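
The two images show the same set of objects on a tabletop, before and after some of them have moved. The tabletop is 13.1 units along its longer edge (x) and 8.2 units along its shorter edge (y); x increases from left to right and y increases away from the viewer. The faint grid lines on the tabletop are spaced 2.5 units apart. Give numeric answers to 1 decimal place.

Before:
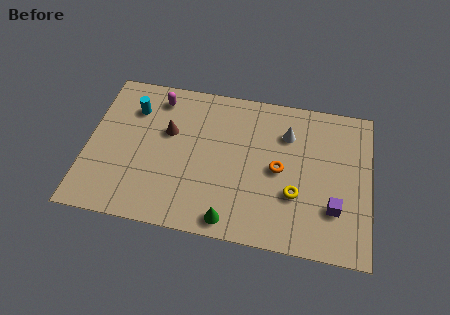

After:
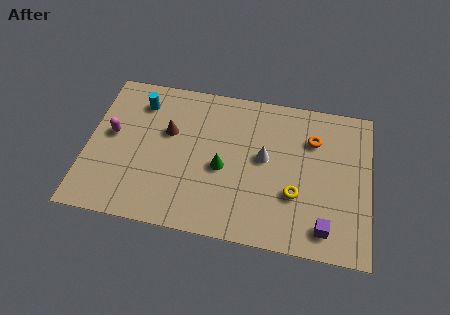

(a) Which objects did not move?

the yellow torus and the brown cone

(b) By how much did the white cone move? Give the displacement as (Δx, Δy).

(-1.0, -1.5)

The white cone started near (9.2, 6.0) and ended near (8.2, 4.5).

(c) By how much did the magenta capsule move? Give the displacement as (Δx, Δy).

(-2.0, -2.4)

From the two frames, the magenta capsule sits at roughly (3.1, 6.9) before and (1.1, 4.5) after.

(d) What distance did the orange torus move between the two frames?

2.4

From (8.9, 4.0) to (10.4, 5.9), the orange torus covered √(1.5² + 1.9²) ≈ 2.4 units.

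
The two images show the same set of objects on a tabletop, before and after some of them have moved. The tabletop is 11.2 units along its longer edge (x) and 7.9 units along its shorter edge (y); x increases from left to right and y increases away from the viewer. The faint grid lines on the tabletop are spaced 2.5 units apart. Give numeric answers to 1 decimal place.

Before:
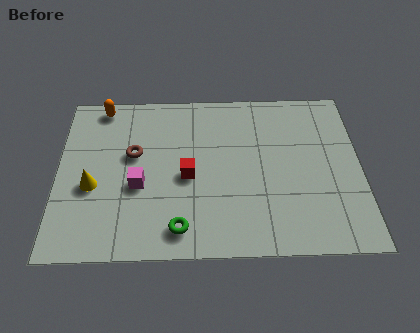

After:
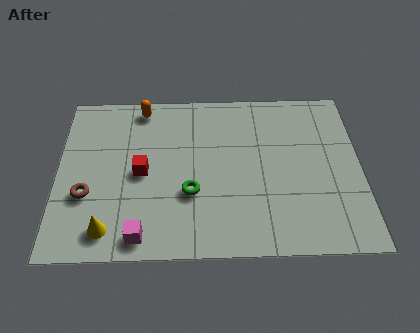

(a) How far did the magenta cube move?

2.3

The magenta cube moved from about (3.0, 3.2) to (3.1, 0.9), a distance of √(0.1² + 2.3²) ≈ 2.3.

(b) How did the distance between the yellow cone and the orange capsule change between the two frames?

+2.0

They were about 3.9 units apart before and 5.9 after — 2.0 units further apart.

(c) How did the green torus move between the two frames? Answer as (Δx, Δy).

(0.4, 1.6)

The green torus started near (4.5, 1.2) and ended near (4.9, 2.8).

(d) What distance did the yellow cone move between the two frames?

2.1

The yellow cone was near (1.3, 3.2) before and (1.9, 1.2) after, so it travelled √(0.6² + 2.0²) ≈ 2.1 units.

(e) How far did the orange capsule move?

1.5

The orange capsule moved from about (1.6, 7.1) to (3.1, 7.0), a distance of √(1.5² + 0.1²) ≈ 1.5.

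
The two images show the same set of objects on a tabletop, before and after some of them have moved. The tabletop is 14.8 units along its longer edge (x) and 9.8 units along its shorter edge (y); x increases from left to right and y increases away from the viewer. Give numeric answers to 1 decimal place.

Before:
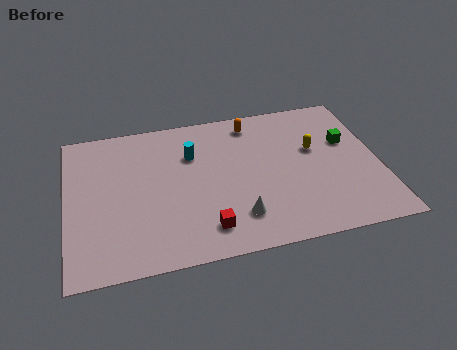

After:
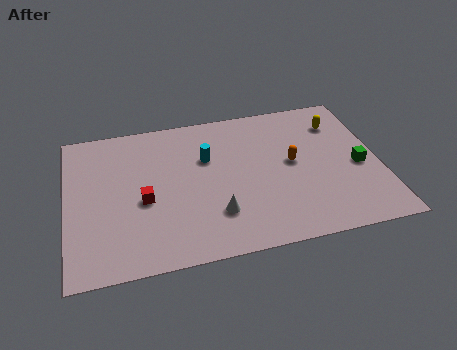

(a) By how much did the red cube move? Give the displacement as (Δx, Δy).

(-2.8, 2.4)

From the two frames, the red cube sits at roughly (6.4, 1.8) before and (3.6, 4.2) after.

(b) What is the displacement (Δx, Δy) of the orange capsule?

(1.7, -3.2)

The orange capsule started near (9.0, 8.4) and ended near (10.7, 5.2).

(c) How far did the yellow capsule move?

2.1

The yellow capsule was near (11.8, 5.9) before and (13.1, 7.5) after, so it travelled √(1.3² + 1.6²) ≈ 2.1 units.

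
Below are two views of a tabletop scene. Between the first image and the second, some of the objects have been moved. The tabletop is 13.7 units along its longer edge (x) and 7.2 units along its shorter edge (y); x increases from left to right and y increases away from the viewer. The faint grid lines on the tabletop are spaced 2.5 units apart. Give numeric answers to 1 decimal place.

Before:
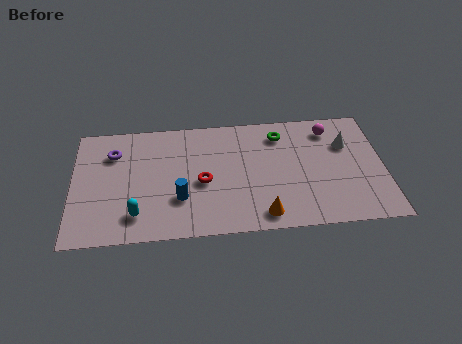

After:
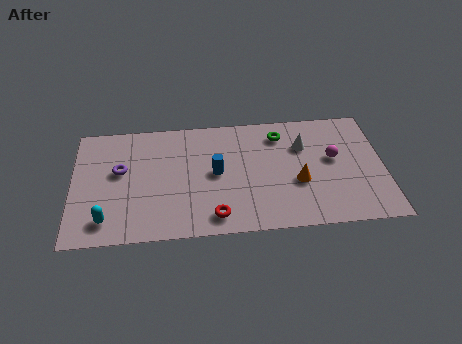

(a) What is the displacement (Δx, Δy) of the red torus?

(0.5, -2.1)

The red torus started near (5.7, 3.2) and ended near (6.2, 1.1).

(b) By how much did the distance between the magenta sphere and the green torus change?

+0.7

They were about 2.2 units apart before and 2.9 after — 0.7 units further apart.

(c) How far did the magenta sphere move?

1.8

The magenta sphere moved from about (11.4, 5.9) to (11.5, 4.1), a distance of √(0.1² + 1.8²) ≈ 1.8.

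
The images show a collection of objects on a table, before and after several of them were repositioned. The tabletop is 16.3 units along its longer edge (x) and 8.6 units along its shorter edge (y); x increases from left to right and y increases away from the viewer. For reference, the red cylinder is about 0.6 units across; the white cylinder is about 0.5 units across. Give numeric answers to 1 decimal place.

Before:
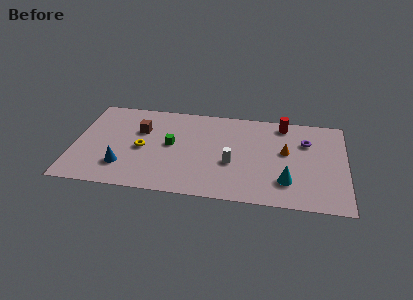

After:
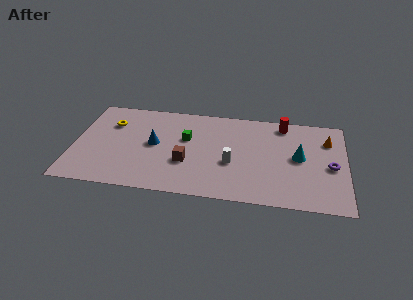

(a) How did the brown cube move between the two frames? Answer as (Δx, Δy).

(2.9, -2.6)

The brown cube started near (3.9, 5.7) and ended near (6.8, 3.1).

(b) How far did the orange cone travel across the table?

2.9

From (12.7, 4.9) to (15.2, 6.3), the orange cone covered √(2.5² + 1.4²) ≈ 2.9 units.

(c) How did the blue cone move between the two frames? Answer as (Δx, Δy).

(1.8, 2.3)

The blue cone started near (3.0, 2.2) and ended near (4.8, 4.5).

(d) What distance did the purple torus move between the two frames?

2.6

The purple torus moved from about (13.9, 6.0) to (15.4, 3.9), a distance of √(1.5² + 2.1²) ≈ 2.6.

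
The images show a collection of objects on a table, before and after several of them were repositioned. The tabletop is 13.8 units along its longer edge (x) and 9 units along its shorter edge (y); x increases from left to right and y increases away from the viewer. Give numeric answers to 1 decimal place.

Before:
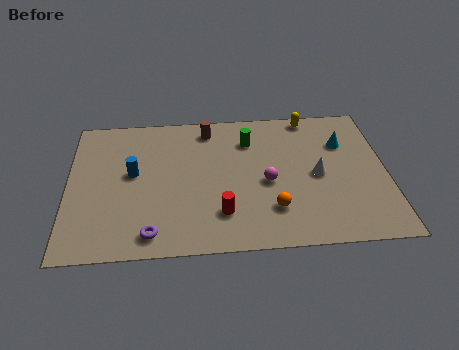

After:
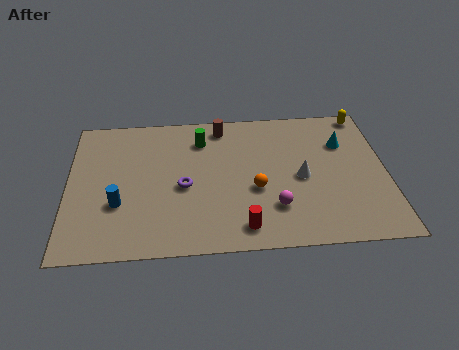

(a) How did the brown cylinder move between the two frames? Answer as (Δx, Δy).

(0.6, 0.1)

The brown cylinder was at about (6.1, 7.7) and moved to about (6.7, 7.8).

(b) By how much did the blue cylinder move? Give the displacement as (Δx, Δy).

(-0.6, -1.9)

The blue cylinder started near (2.8, 5.0) and ended near (2.2, 3.1).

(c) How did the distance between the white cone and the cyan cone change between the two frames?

+0.5

They were about 2.3 units apart before and 2.8 after — 0.5 units further apart.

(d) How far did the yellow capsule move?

2.4

The yellow capsule was near (10.6, 8.2) before and (13.0, 8.2) after, so it travelled √(2.4² + 0.0²) ≈ 2.4 units.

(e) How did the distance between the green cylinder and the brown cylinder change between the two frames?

-0.8

They were about 2.0 units apart before and 1.2 after — 0.8 units closer together.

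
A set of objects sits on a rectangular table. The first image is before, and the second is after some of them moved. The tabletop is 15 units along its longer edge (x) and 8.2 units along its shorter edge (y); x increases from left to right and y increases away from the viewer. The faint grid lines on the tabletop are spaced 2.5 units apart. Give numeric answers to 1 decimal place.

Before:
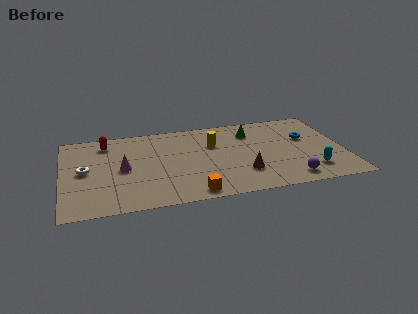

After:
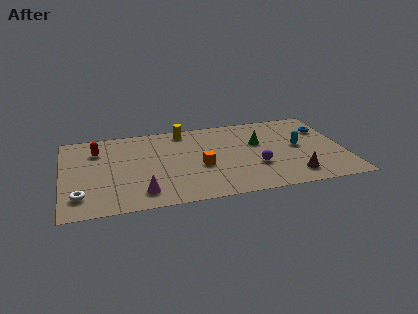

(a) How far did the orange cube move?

2.6

The orange cube moved from about (6.7, 0.9) to (7.3, 3.4), a distance of √(0.6² + 2.5²) ≈ 2.6.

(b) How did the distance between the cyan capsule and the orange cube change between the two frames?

-1.1

The distance was about 6.5 in the first image and 5.4 in the second, so they moved 1.1 units closer together.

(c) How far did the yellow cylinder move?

2.3

The yellow cylinder was near (8.1, 5.5) before and (6.6, 7.2) after, so it travelled √(1.5² + 1.7²) ≈ 2.3 units.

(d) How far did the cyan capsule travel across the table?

2.5

The cyan capsule was near (13.1, 1.8) before and (12.6, 4.3) after, so it travelled √(0.5² + 2.5²) ≈ 2.5 units.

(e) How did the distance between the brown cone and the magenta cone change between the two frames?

+1.5

Before: roughly 6.5 units apart; after: 8.0. That's 1.5 units further apart.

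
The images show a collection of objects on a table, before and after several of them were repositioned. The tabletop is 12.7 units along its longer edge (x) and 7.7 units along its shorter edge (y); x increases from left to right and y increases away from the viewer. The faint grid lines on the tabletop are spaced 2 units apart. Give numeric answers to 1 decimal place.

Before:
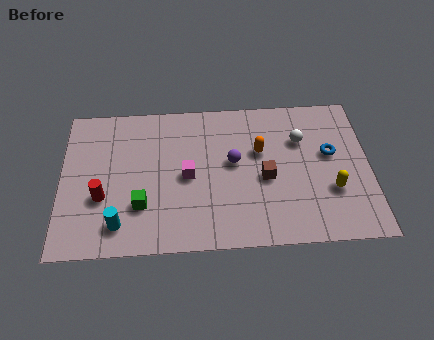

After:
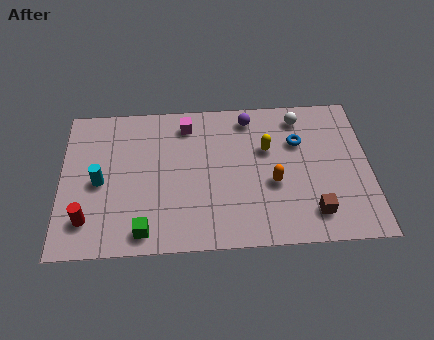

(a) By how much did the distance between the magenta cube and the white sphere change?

-0.3

The distance was about 5.0 in the first image and 4.7 in the second, so they moved 0.3 units closer together.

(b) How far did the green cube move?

1.3

The green cube moved from about (3.3, 2.3) to (3.4, 1.0), a distance of √(0.1² + 1.3²) ≈ 1.3.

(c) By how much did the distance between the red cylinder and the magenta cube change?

+2.6

Before: roughly 3.6 units apart; after: 6.2. That's 2.6 units further apart.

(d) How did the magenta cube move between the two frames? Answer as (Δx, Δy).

(0.0, 2.7)

From the two frames, the magenta cube sits at roughly (5.2, 3.7) before and (5.2, 6.4) after.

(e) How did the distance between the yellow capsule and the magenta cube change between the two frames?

-2.4

They were about 6.0 units apart before and 3.6 after — 2.4 units closer together.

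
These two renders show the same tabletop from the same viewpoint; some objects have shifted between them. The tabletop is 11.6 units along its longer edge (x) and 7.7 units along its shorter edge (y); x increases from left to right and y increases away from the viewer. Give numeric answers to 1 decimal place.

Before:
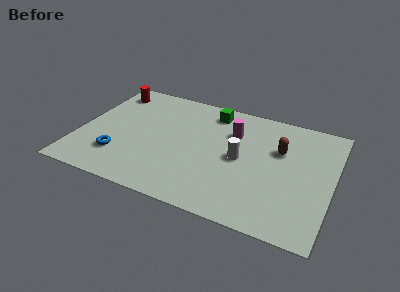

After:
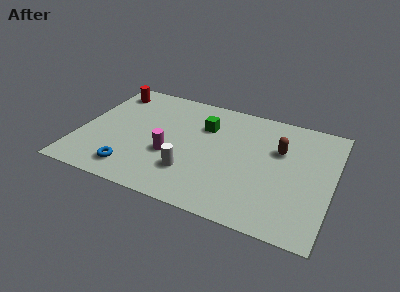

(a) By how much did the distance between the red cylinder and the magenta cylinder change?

-1.2

Before: roughly 6.0 units apart; after: 4.8. That's 1.2 units closer together.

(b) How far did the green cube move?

1.1

From (5.8, 6.5) to (5.6, 5.4), the green cube covered √(0.2² + 1.1²) ≈ 1.1 units.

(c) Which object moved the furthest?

the magenta cylinder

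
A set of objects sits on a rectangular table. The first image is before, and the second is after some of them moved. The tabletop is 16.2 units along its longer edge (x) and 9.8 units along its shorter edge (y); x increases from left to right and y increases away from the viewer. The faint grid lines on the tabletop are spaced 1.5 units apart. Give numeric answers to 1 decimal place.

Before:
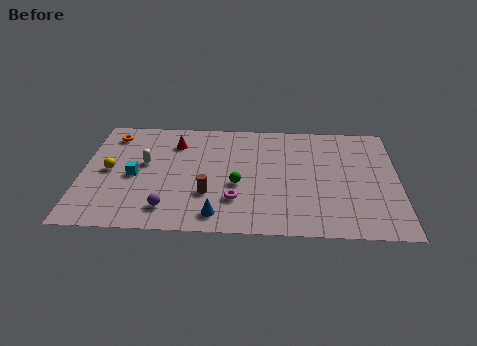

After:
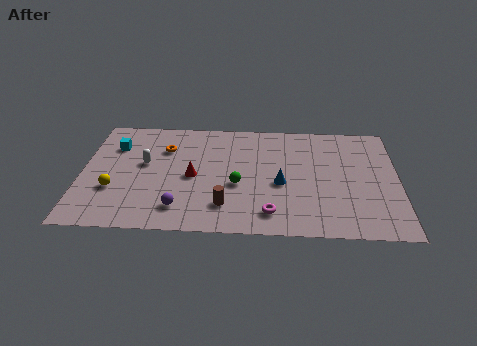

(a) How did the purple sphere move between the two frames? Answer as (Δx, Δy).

(0.6, 0.1)

The purple sphere was at about (4.5, 1.8) and moved to about (5.1, 1.9).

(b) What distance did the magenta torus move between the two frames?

2.1

The magenta torus was near (7.9, 2.7) before and (9.7, 1.7) after, so it travelled √(1.8² + 1.0²) ≈ 2.1 units.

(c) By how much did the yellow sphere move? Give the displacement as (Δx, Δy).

(0.3, -1.6)

From the two frames, the yellow sphere sits at roughly (1.4, 4.9) before and (1.7, 3.3) after.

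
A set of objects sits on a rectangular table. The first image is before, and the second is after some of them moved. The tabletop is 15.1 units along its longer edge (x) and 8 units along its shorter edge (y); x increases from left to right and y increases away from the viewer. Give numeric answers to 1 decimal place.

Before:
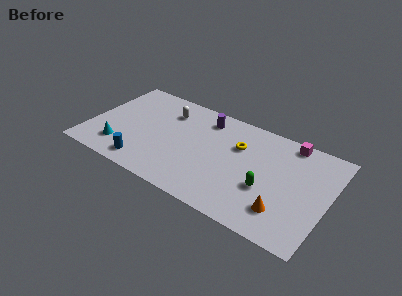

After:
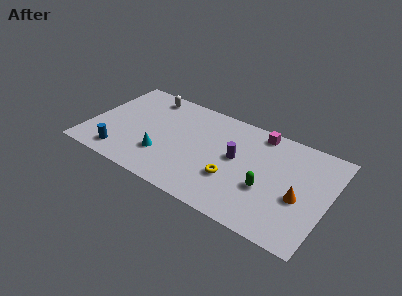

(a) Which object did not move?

the green capsule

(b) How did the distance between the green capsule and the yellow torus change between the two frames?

-1.1

Before: roughly 3.2 units apart; after: 2.1. That's 1.1 units closer together.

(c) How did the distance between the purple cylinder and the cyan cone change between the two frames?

-2.0

Before: roughly 6.8 units apart; after: 4.8. That's 2.0 units closer together.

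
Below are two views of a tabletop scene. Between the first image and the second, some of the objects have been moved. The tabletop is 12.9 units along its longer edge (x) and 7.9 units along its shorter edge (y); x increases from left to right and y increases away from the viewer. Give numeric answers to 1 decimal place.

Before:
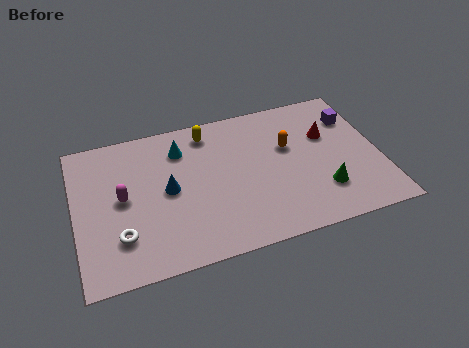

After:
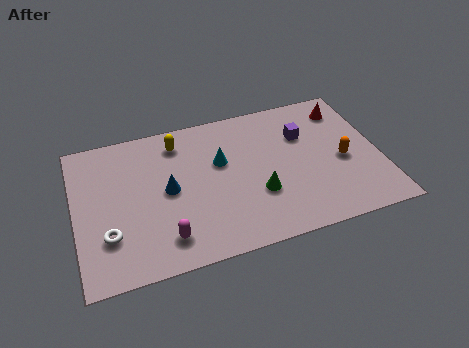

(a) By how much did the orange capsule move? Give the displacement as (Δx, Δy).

(2.2, -1.4)

From the two frames, the orange capsule sits at roughly (9.1, 4.9) before and (11.3, 3.5) after.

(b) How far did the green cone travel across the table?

2.8

From (10.3, 2.1) to (7.6, 2.7), the green cone covered √(2.7² + 0.6²) ≈ 2.8 units.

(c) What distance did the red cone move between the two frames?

1.6

The red cone moved from about (10.8, 5.1) to (11.7, 6.4), a distance of √(0.9² + 1.3²) ≈ 1.6.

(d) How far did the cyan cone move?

2.0

From (4.6, 6.1) to (6.2, 4.9), the cyan cone covered √(1.6² + 1.2²) ≈ 2.0 units.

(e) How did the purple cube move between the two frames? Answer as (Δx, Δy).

(-2.2, -0.4)

From the two frames, the purple cube sits at roughly (12.0, 5.8) before and (9.8, 5.4) after.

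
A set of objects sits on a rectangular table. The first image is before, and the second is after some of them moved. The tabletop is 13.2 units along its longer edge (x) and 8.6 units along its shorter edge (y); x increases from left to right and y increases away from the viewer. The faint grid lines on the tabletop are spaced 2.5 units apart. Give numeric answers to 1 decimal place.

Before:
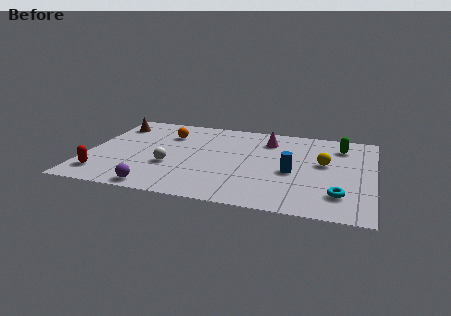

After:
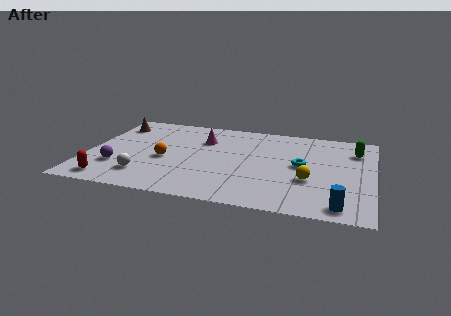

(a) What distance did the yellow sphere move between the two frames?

1.9

From (10.9, 4.9) to (10.3, 3.1), the yellow sphere covered √(0.6² + 1.8²) ≈ 1.9 units.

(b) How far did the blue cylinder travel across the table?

3.5

The blue cylinder moved from about (9.5, 3.7) to (11.8, 1.0), a distance of √(2.3² + 2.7²) ≈ 3.5.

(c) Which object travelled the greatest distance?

the blue cylinder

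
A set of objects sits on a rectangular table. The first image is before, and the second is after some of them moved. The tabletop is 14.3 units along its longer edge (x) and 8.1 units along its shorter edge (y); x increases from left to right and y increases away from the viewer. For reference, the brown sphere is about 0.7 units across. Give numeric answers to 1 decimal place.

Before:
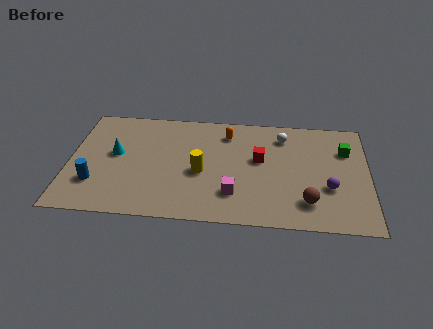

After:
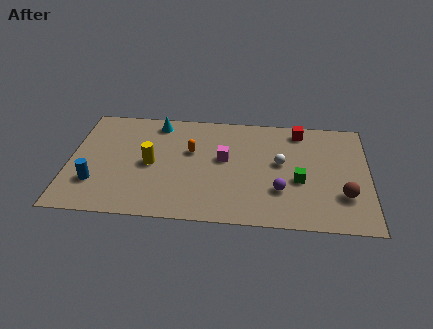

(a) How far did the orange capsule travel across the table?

2.3

From (7.5, 6.5) to (5.8, 5.0), the orange capsule covered √(1.7² + 1.5²) ≈ 2.3 units.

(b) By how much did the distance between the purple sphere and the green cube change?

-1.7

Before: roughly 2.9 units apart; after: 1.2. That's 1.7 units closer together.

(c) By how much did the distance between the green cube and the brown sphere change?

-2.0

Before: roughly 4.3 units apart; after: 2.3. That's 2.0 units closer together.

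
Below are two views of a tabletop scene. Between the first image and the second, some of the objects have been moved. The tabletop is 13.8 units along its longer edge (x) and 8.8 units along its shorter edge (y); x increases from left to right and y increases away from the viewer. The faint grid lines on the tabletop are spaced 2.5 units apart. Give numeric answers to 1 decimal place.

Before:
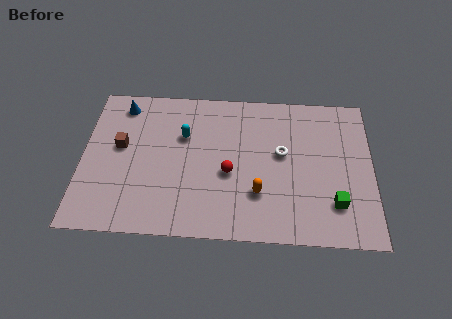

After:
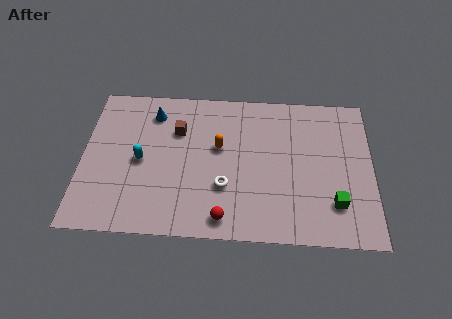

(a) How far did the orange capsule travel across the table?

3.2

From (8.4, 2.6) to (6.5, 5.2), the orange capsule covered √(1.9² + 2.6²) ≈ 3.2 units.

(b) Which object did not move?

the green cube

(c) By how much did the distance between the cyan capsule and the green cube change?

+1.4

The distance was about 8.0 in the first image and 9.4 in the second, so they moved 1.4 units further apart.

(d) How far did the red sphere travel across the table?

2.6

From (7.0, 3.7) to (6.8, 1.1), the red sphere covered √(0.2² + 2.6²) ≈ 2.6 units.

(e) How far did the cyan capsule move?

2.6

The cyan capsule was near (4.8, 5.8) before and (2.8, 4.2) after, so it travelled √(2.0² + 1.6²) ≈ 2.6 units.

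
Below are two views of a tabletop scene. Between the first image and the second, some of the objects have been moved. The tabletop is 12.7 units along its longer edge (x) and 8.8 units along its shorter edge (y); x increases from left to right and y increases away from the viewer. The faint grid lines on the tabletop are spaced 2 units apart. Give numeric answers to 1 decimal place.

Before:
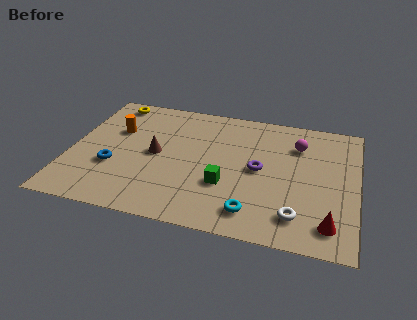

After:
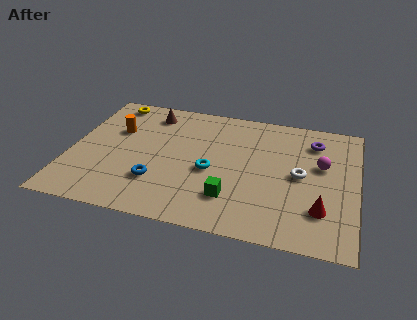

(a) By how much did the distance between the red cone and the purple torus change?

+0.3

Before: roughly 4.3 units apart; after: 4.6. That's 0.3 units further apart.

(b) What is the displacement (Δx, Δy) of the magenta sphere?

(1.1, -1.2)

From the two frames, the magenta sphere sits at roughly (10.0, 6.5) before and (11.1, 5.3) after.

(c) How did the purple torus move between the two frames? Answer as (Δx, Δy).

(2.3, 2.5)

The purple torus was at about (8.4, 4.4) and moved to about (10.7, 6.9).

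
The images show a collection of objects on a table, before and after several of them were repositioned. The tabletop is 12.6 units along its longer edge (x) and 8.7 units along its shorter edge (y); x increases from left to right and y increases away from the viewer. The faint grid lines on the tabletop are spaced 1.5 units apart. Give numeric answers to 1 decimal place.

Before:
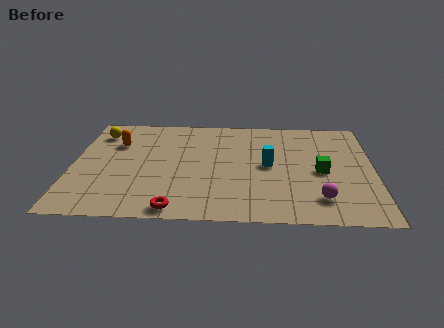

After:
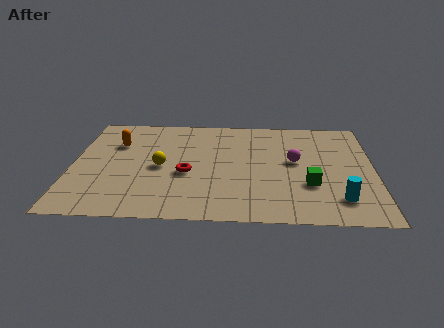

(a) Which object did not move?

the orange capsule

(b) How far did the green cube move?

1.2

The green cube was near (10.4, 4.0) before and (9.9, 2.9) after, so it travelled √(0.5² + 1.1²) ≈ 1.2 units.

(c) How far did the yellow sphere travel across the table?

3.9

The yellow sphere moved from about (1.0, 6.9) to (3.7, 4.1), a distance of √(2.7² + 2.8²) ≈ 3.9.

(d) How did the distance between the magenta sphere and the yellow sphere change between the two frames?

-5.0

They were about 10.6 units apart before and 5.6 after — 5.0 units closer together.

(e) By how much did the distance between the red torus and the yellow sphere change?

-5.8

They were about 7.0 units apart before and 1.2 after — 5.8 units closer together.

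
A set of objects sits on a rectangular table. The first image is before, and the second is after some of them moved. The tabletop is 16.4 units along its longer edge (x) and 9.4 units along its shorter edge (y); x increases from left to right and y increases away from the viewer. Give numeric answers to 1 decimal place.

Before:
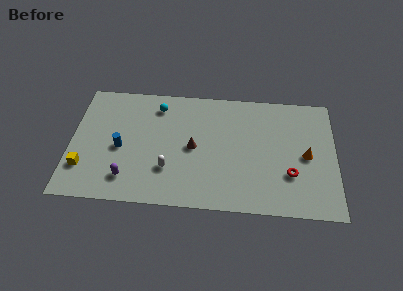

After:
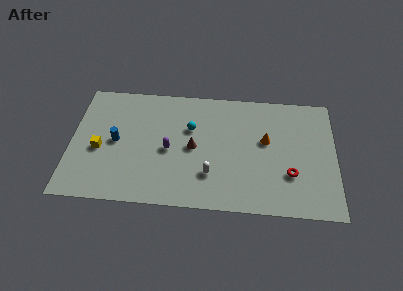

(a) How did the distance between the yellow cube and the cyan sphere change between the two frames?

-0.8

They were about 6.8 units apart before and 6.0 after — 0.8 units closer together.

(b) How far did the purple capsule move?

3.5

The purple capsule was near (3.6, 1.9) before and (6.1, 4.3) after, so it travelled √(2.5² + 2.4²) ≈ 3.5 units.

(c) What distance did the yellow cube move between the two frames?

1.7

From (0.9, 2.5) to (1.8, 4.0), the yellow cube covered √(0.9² + 1.5²) ≈ 1.7 units.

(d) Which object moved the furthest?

the purple capsule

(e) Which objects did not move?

the red torus and the brown cone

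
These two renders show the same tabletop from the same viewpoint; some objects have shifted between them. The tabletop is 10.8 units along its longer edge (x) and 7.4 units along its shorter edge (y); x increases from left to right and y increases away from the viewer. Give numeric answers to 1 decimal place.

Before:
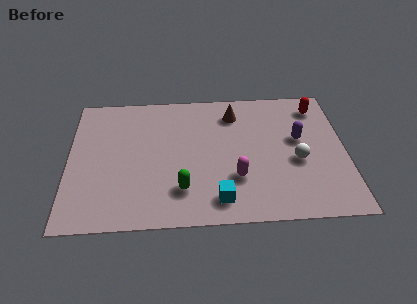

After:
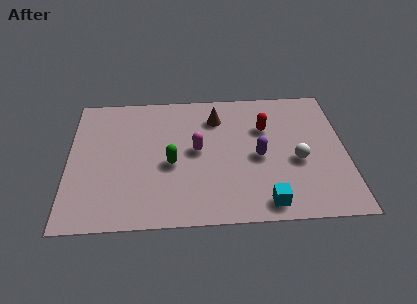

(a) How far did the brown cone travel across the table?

0.7

The brown cone was near (6.5, 5.9) before and (5.8, 5.7) after, so it travelled √(0.7² + 0.2²) ≈ 0.7 units.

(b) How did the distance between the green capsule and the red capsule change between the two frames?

-2.8

Before: roughly 6.9 units apart; after: 4.1. That's 2.8 units closer together.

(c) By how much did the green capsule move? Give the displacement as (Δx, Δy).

(-0.4, 1.4)

The green capsule started near (4.4, 1.8) and ended near (4.0, 3.2).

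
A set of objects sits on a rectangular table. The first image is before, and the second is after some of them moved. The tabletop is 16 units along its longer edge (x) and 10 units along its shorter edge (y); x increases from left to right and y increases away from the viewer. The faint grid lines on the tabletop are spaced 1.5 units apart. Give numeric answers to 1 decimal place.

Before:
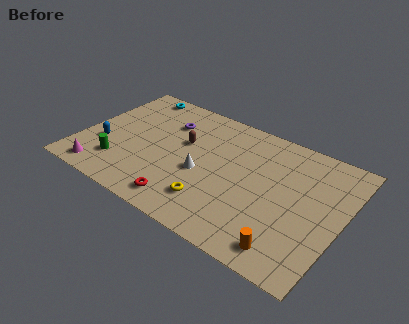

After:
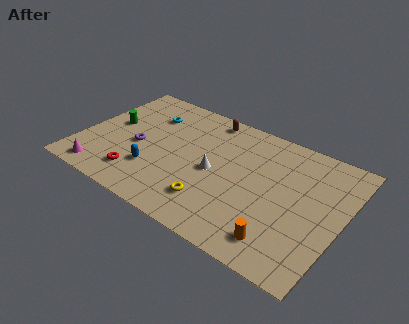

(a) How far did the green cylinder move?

3.3

From (2.7, 2.4) to (1.6, 5.5), the green cylinder covered √(1.1² + 3.1²) ≈ 3.3 units.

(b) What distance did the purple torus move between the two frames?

3.2

From (4.8, 7.3) to (3.5, 4.4), the purple torus covered √(1.3² + 2.9²) ≈ 3.2 units.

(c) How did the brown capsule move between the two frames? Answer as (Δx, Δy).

(1.0, 2.8)

From the two frames, the brown capsule sits at roughly (6.1, 6.1) before and (7.1, 8.9) after.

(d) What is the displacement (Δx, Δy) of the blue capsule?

(3.3, -0.6)

The blue capsule started near (1.5, 3.5) and ended near (4.8, 2.9).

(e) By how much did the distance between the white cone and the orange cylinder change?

-0.9

They were about 6.4 units apart before and 5.5 after — 0.9 units closer together.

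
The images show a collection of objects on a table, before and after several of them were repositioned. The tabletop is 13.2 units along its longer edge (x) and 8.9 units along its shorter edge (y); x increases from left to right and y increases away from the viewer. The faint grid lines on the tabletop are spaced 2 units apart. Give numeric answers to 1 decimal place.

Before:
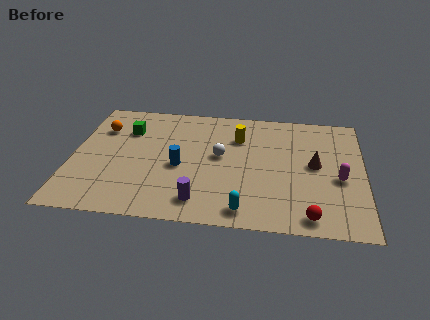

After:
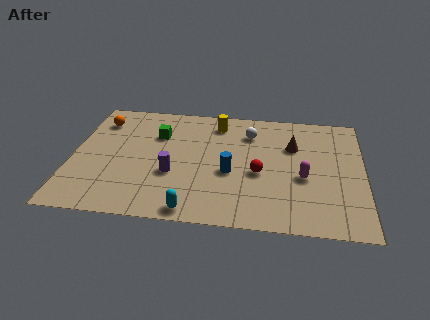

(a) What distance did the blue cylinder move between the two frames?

2.3

The blue cylinder was near (4.9, 3.9) before and (7.2, 3.7) after, so it travelled √(2.3² + 0.2²) ≈ 2.3 units.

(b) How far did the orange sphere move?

0.6

The orange sphere was near (1.2, 6.4) before and (1.1, 7.0) after, so it travelled √(0.1² + 0.6²) ≈ 0.6 units.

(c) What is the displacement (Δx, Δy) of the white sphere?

(1.3, 1.9)

From the two frames, the white sphere sits at roughly (6.7, 4.9) before and (8.0, 6.8) after.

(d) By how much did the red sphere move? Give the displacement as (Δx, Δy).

(-2.3, 2.8)

From the two frames, the red sphere sits at roughly (10.8, 1.0) before and (8.5, 3.8) after.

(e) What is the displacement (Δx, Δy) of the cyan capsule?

(-2.3, -0.3)

From the two frames, the cyan capsule sits at roughly (7.9, 1.1) before and (5.6, 0.8) after.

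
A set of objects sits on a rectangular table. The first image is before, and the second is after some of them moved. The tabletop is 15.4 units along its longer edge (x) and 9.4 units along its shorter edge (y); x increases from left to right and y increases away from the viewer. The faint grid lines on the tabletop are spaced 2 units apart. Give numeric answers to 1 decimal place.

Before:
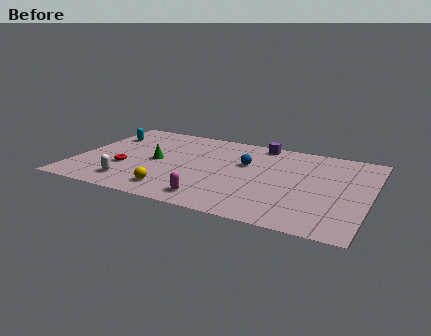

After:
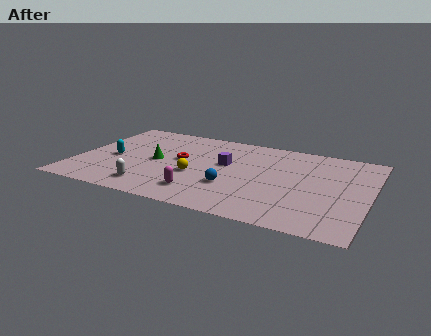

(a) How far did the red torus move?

3.3

The red torus was near (2.7, 3.3) before and (5.4, 5.2) after, so it travelled √(2.7² + 1.9²) ≈ 3.3 units.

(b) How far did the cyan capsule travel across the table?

2.7

The cyan capsule was near (1.1, 6.8) before and (1.9, 4.2) after, so it travelled √(0.8² + 2.6²) ≈ 2.7 units.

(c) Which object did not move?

the green cone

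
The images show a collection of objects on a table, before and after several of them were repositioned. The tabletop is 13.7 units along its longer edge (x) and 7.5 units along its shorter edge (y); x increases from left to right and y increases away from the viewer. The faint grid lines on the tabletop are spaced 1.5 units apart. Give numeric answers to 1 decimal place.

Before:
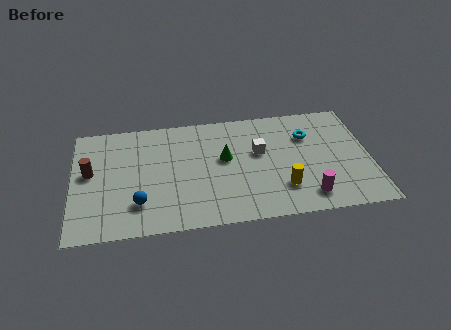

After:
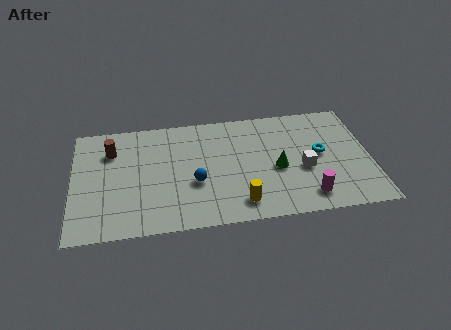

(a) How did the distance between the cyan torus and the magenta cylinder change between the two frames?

-1.2

Before: roughly 4.0 units apart; after: 2.8. That's 1.2 units closer together.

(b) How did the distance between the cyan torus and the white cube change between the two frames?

-1.2

Before: roughly 2.4 units apart; after: 1.2. That's 1.2 units closer together.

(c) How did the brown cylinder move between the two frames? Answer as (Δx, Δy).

(1.0, 1.3)

The brown cylinder started near (0.8, 4.2) and ended near (1.8, 5.5).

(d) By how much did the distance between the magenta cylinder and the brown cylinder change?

-0.5

The distance was about 10.3 in the first image and 9.8 in the second, so they moved 0.5 units closer together.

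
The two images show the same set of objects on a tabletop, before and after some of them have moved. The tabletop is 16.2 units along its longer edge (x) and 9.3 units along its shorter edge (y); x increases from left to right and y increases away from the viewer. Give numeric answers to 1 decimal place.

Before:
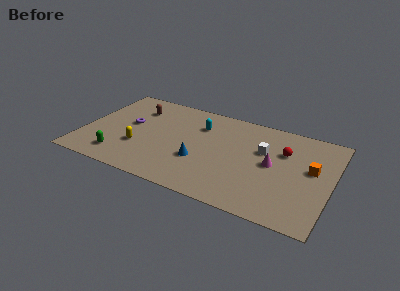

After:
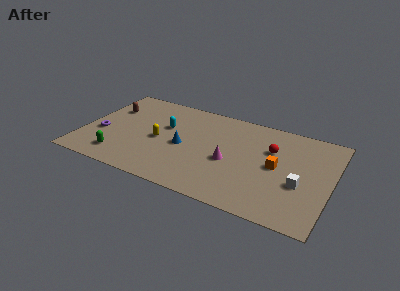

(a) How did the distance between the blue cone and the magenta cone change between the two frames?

-1.7

The distance was about 4.8 in the first image and 3.1 in the second, so they moved 1.7 units closer together.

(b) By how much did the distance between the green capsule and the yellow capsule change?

+1.7

Before: roughly 1.8 units apart; after: 3.5. That's 1.7 units further apart.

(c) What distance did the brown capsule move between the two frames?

1.8

The brown capsule moved from about (3.1, 7.0) to (1.4, 6.4), a distance of √(1.7² + 0.6²) ≈ 1.8.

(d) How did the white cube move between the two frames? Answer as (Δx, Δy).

(2.6, -2.3)

From the two frames, the white cube sits at roughly (11.7, 5.9) before and (14.3, 3.6) after.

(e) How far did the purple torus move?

2.3

The purple torus moved from about (2.9, 5.2) to (1.2, 3.6), a distance of √(1.7² + 1.6²) ≈ 2.3.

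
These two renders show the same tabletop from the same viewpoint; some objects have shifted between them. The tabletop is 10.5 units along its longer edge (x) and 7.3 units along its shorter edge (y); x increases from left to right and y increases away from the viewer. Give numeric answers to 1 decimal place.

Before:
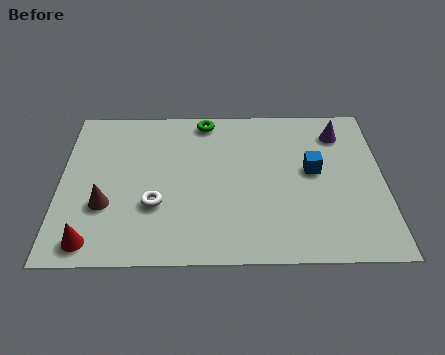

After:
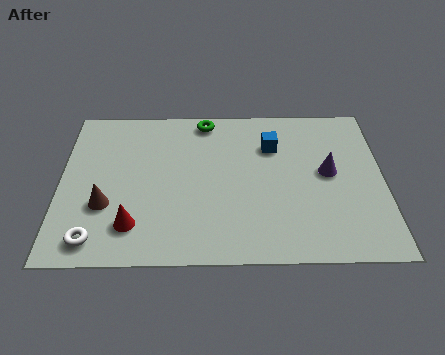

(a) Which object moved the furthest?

the white torus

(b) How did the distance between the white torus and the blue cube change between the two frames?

+1.8

The distance was about 5.3 in the first image and 7.1 in the second, so they moved 1.8 units further apart.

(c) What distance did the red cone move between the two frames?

1.5

The red cone moved from about (1.1, 0.9) to (2.4, 1.6), a distance of √(1.3² + 0.7²) ≈ 1.5.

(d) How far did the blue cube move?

1.8

The blue cube moved from about (8.2, 4.0) to (6.9, 5.2), a distance of √(1.3² + 1.2²) ≈ 1.8.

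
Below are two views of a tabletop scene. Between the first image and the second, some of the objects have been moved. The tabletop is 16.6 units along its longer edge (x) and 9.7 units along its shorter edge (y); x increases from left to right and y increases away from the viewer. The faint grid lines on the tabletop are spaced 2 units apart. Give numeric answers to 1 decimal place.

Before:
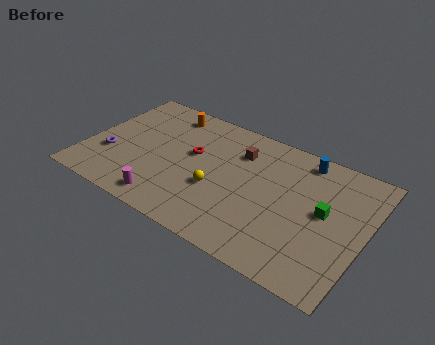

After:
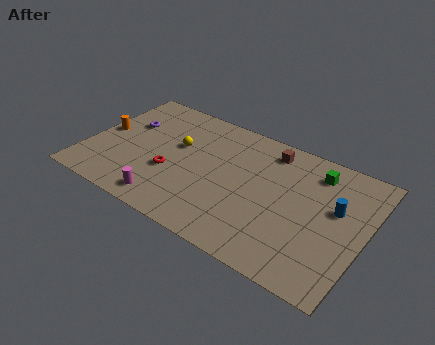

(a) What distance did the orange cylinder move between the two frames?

4.7

The orange cylinder was near (4.1, 8.3) before and (0.8, 5.0) after, so it travelled √(3.3² + 3.3²) ≈ 4.7 units.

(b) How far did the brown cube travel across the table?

2.0

From (8.8, 7.2) to (10.5, 8.2), the brown cube covered √(1.7² + 1.0²) ≈ 2.0 units.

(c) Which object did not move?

the magenta cylinder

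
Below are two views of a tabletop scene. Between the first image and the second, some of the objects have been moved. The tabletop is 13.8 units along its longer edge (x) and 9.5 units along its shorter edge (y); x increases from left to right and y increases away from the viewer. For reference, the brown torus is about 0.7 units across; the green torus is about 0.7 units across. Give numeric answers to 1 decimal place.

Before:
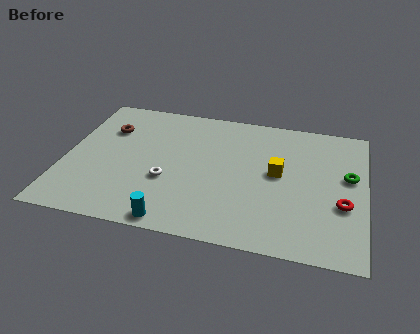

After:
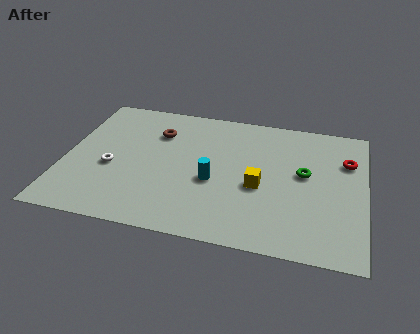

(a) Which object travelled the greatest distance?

the cyan cylinder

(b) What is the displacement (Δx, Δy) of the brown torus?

(2.3, 0.2)

The brown torus was at about (1.8, 6.7) and moved to about (4.1, 6.9).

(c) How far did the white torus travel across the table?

2.6

From (4.8, 3.5) to (2.2, 3.9), the white torus covered √(2.6² + 0.4²) ≈ 2.6 units.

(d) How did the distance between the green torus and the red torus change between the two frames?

+0.3

They were about 2.0 units apart before and 2.3 after — 0.3 units further apart.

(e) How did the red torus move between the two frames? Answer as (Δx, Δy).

(0.1, 3.1)

The red torus was at about (12.8, 3.5) and moved to about (12.9, 6.6).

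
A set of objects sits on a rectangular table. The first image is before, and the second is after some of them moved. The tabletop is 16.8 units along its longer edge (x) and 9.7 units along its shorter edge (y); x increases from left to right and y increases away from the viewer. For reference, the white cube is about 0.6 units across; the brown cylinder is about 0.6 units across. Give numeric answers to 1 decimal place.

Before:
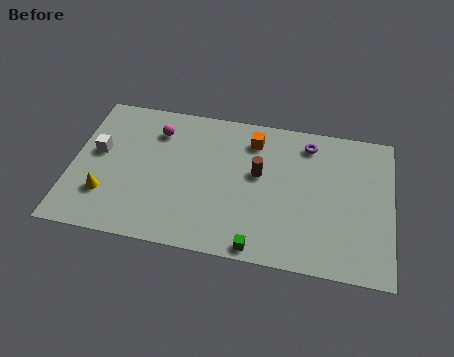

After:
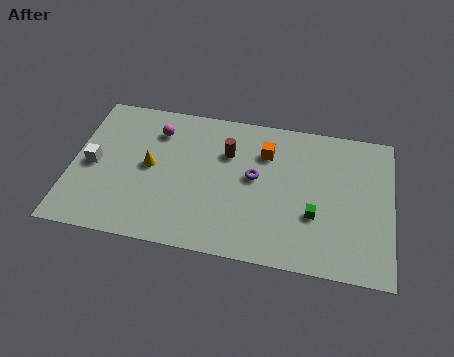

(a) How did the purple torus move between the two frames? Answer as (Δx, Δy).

(-2.7, -2.8)

From the two frames, the purple torus sits at roughly (12.3, 8.1) before and (9.6, 5.3) after.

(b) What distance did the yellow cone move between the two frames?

3.2

The yellow cone moved from about (1.9, 2.7) to (4.1, 5.0), a distance of √(2.2² + 2.3²) ≈ 3.2.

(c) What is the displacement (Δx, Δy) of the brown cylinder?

(-1.7, 1.1)

The brown cylinder started near (9.8, 5.6) and ended near (8.1, 6.7).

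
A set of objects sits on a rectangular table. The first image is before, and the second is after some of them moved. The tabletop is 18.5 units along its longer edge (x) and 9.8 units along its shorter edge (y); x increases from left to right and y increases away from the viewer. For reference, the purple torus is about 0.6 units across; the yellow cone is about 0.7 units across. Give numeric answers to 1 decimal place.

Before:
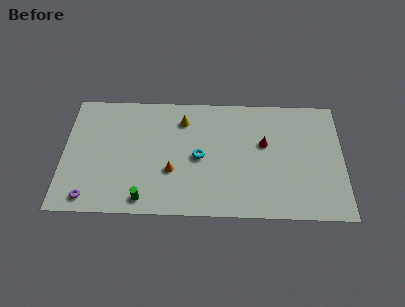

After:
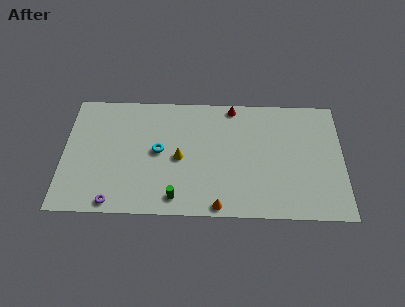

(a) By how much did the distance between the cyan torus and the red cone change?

+1.7

The distance was about 4.5 in the first image and 6.2 in the second, so they moved 1.7 units further apart.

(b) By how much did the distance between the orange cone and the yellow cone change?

+0.3

The distance was about 4.3 in the first image and 4.6 in the second, so they moved 0.3 units further apart.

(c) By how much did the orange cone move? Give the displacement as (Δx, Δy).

(3.1, -2.7)

The orange cone started near (7.2, 3.5) and ended near (10.3, 0.8).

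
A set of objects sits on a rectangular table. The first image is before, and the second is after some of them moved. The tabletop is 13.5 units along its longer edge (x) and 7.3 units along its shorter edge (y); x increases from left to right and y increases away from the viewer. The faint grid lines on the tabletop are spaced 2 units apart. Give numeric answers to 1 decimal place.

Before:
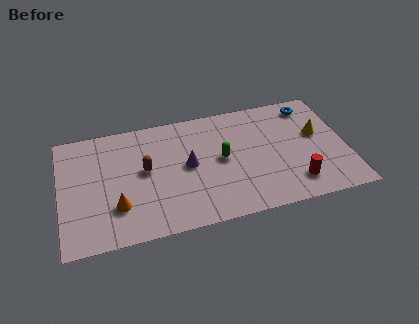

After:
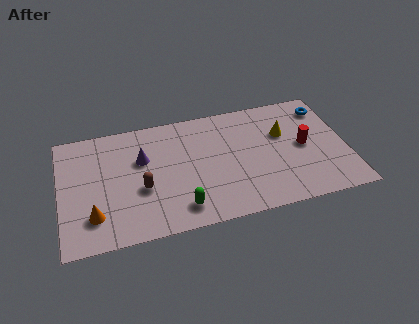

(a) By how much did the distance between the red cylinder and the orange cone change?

+1.9

The distance was about 8.3 in the first image and 10.2 in the second, so they moved 1.9 units further apart.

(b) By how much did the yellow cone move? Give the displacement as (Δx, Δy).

(-1.6, 0.4)

The yellow cone was at about (12.2, 4.3) and moved to about (10.6, 4.7).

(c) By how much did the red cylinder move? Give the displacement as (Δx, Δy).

(0.6, 2.2)

The red cylinder was at about (10.9, 1.5) and moved to about (11.5, 3.7).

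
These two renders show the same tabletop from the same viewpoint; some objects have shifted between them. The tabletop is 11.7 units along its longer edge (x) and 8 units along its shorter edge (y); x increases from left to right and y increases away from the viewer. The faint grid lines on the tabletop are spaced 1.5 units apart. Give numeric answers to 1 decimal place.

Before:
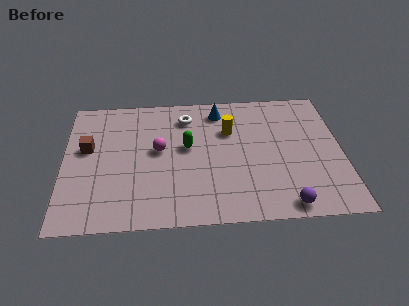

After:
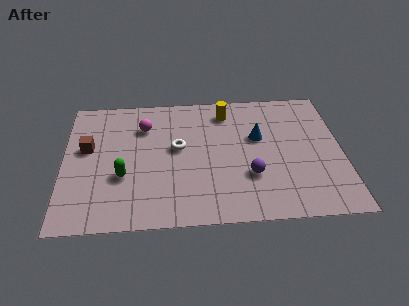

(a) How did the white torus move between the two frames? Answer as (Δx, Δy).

(-0.4, -1.9)

From the two frames, the white torus sits at roughly (5.2, 6.4) before and (4.8, 4.5) after.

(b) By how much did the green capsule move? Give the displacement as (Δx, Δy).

(-2.7, -1.6)

From the two frames, the green capsule sits at roughly (5.2, 4.5) before and (2.5, 2.9) after.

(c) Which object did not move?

the brown cube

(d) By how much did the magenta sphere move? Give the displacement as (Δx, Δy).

(-0.6, 1.5)

The magenta sphere started near (4.0, 4.4) and ended near (3.4, 5.9).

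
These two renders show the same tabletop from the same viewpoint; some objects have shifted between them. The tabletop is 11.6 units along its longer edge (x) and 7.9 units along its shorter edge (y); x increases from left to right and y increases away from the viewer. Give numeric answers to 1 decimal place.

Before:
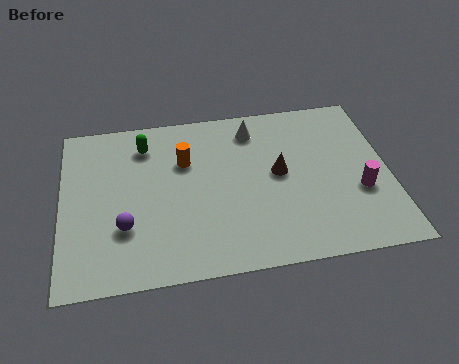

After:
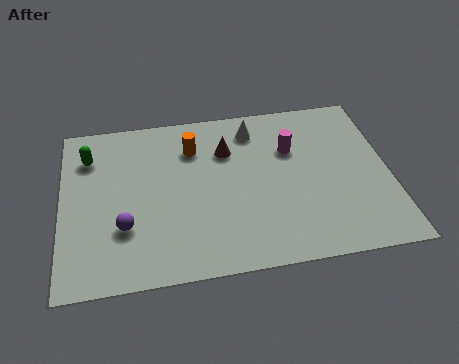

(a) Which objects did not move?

the white cone and the purple sphere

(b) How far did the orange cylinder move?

0.7

From (4.4, 5.3) to (4.7, 5.9), the orange cylinder covered √(0.3² + 0.6²) ≈ 0.7 units.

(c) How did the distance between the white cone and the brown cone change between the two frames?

-1.1

They were about 2.4 units apart before and 1.3 after — 1.1 units closer together.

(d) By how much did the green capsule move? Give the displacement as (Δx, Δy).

(-2.0, -0.3)

From the two frames, the green capsule sits at roughly (3.0, 6.3) before and (1.0, 6.0) after.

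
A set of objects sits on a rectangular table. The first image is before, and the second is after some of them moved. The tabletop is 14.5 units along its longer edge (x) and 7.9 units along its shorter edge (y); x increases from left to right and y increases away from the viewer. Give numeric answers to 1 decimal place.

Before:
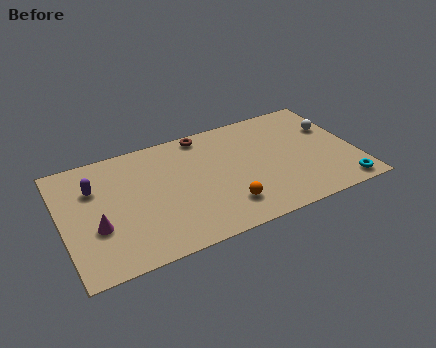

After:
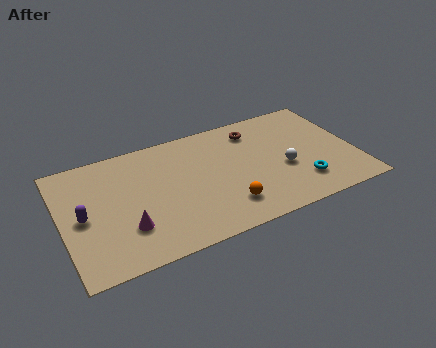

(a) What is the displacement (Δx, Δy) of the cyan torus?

(-1.9, 1.0)

The cyan torus started near (13.5, 0.9) and ended near (11.6, 1.9).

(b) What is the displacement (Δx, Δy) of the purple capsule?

(-0.7, -1.7)

The purple capsule was at about (1.7, 5.5) and moved to about (1.0, 3.8).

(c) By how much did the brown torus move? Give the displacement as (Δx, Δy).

(2.5, -0.7)

The brown torus started near (7.3, 7.1) and ended near (9.8, 6.4).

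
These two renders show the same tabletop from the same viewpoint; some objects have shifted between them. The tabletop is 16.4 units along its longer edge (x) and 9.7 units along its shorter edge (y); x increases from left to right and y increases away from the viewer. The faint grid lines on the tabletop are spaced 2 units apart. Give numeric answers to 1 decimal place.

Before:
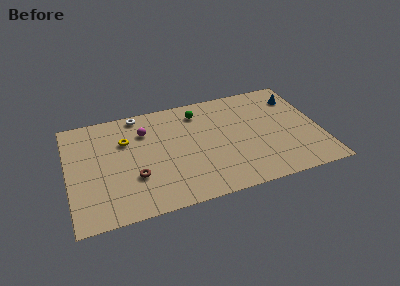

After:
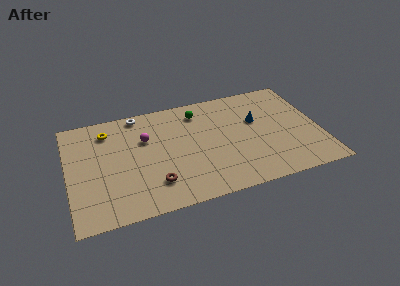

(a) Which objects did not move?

the green sphere and the white torus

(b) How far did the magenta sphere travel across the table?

0.7

The magenta sphere moved from about (5.1, 7.1) to (5.1, 6.4), a distance of √(0.0² + 0.7²) ≈ 0.7.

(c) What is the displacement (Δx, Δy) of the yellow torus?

(-1.1, 1.2)

The yellow torus started near (3.8, 6.6) and ended near (2.7, 7.8).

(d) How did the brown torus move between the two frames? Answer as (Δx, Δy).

(1.2, -0.9)

From the two frames, the brown torus sits at roughly (4.2, 3.2) before and (5.4, 2.3) after.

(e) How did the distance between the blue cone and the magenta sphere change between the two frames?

-2.8

They were about 10.1 units apart before and 7.3 after — 2.8 units closer together.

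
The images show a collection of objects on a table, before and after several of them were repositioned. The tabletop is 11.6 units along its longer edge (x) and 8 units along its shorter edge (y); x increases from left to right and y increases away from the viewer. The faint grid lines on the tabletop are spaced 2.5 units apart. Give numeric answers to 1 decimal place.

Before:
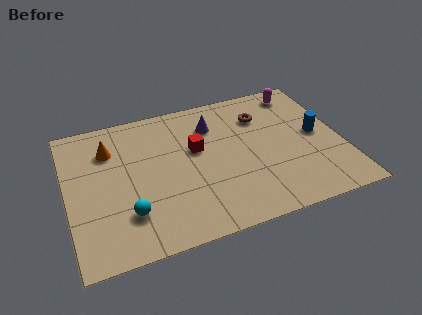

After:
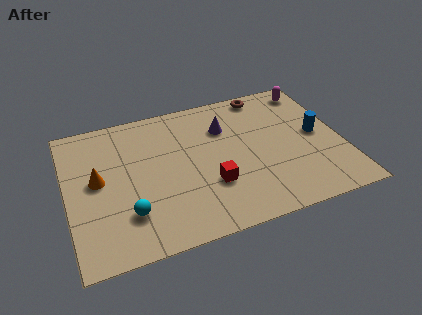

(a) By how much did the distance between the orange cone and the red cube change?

+1.1

They were about 3.8 units apart before and 4.9 after — 1.1 units further apart.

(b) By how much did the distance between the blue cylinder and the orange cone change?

+0.4

The distance was about 8.9 in the first image and 9.3 in the second, so they moved 0.4 units further apart.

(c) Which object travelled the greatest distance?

the red cube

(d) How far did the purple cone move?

0.6

The purple cone moved from about (6.3, 6.0) to (6.8, 5.7), a distance of √(0.5² + 0.3²) ≈ 0.6.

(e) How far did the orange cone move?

1.7

The orange cone was near (1.9, 5.9) before and (1.3, 4.3) after, so it travelled √(0.6² + 1.6²) ≈ 1.7 units.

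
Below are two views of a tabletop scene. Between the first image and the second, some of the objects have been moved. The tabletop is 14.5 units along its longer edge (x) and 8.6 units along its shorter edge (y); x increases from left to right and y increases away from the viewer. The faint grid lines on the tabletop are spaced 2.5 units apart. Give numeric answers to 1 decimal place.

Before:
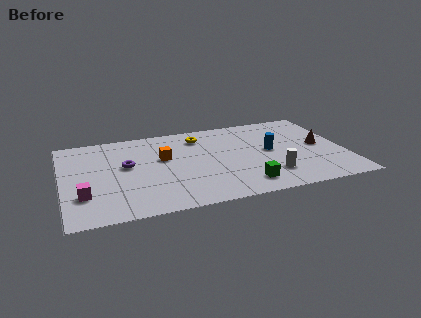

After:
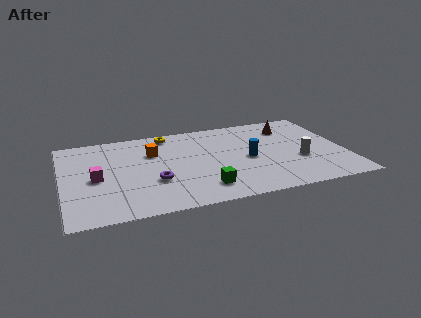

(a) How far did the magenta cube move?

1.7

From (1.0, 2.5) to (1.7, 4.0), the magenta cube covered √(0.7² + 1.5²) ≈ 1.7 units.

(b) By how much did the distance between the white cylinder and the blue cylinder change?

+0.3

They were about 2.4 units apart before and 2.7 after — 0.3 units further apart.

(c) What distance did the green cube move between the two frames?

2.1

The green cube moved from about (9.1, 1.5) to (7.0, 1.7), a distance of √(2.1² + 0.2²) ≈ 2.1.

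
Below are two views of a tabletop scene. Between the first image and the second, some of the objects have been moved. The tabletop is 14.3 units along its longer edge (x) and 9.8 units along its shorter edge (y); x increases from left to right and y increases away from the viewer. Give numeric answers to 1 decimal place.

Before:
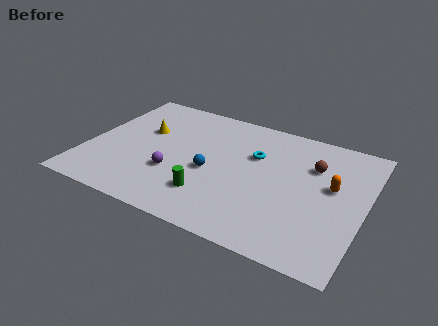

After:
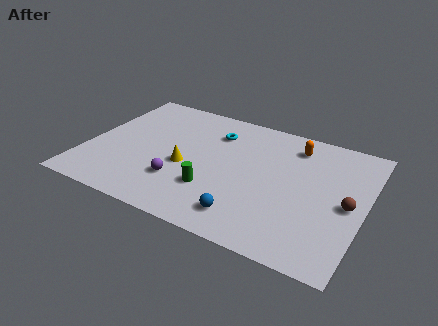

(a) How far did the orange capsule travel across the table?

3.3

The orange capsule was near (12.6, 5.6) before and (10.4, 8.0) after, so it travelled √(2.2² + 2.4²) ≈ 3.3 units.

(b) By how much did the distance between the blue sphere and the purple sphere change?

+1.8

They were about 2.0 units apart before and 3.8 after — 1.8 units further apart.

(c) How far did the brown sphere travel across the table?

3.0

From (11.5, 6.8) to (13.5, 4.6), the brown sphere covered √(2.0² + 2.2²) ≈ 3.0 units.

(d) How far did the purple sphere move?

0.6

From (4.7, 3.3) to (5.1, 2.8), the purple sphere covered √(0.4² + 0.5²) ≈ 0.6 units.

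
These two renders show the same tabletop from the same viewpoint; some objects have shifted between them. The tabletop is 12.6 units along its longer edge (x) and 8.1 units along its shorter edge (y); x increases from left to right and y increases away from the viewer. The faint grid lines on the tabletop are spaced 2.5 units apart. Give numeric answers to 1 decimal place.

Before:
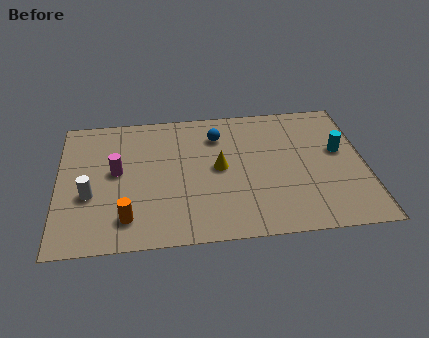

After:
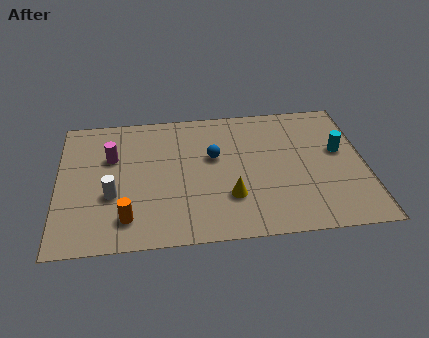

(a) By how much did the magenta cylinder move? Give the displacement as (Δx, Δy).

(-0.2, 0.9)

The magenta cylinder started near (2.4, 4.4) and ended near (2.2, 5.3).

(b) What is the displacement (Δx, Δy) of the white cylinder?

(0.9, -0.1)

The white cylinder was at about (1.3, 3.1) and moved to about (2.2, 3.0).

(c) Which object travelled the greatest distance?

the yellow cone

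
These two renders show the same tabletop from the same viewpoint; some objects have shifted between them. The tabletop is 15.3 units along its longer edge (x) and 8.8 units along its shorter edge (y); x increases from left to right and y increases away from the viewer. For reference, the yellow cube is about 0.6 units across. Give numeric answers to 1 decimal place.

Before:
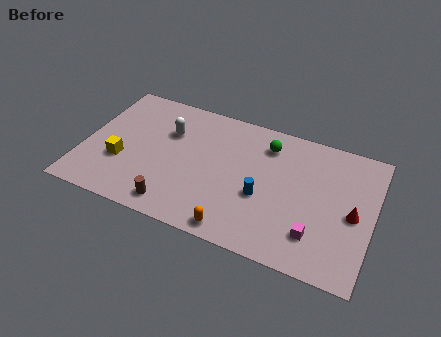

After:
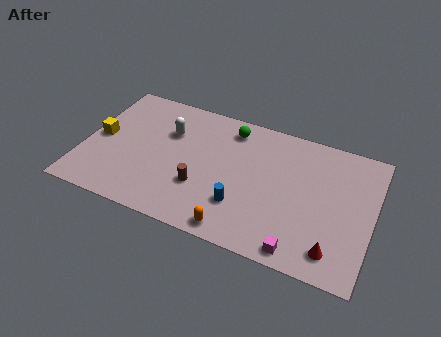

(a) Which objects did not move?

the white capsule and the orange capsule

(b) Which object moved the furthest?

the red cone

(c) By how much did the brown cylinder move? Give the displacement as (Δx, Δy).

(1.2, 1.7)

From the two frames, the brown cylinder sits at roughly (5.2, 1.2) before and (6.4, 2.9) after.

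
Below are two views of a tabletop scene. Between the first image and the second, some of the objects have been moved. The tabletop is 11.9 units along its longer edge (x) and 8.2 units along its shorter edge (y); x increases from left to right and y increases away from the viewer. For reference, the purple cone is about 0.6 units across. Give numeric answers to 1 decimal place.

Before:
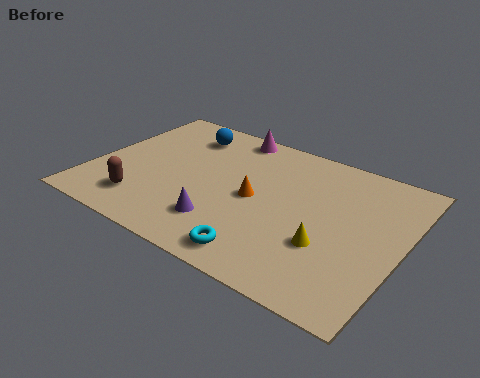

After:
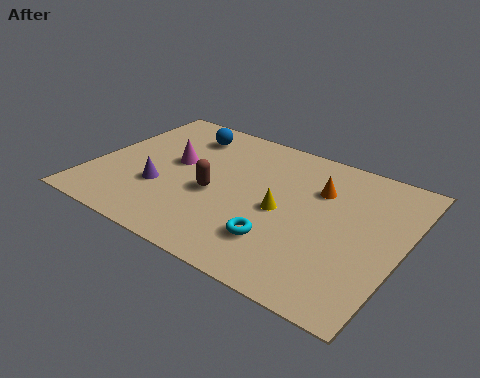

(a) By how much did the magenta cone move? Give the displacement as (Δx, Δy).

(-1.7, -2.8)

From the two frames, the magenta cone sits at roughly (4.7, 7.4) before and (3.0, 4.6) after.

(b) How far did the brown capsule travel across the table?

3.1

From (2.3, 1.7) to (4.8, 3.5), the brown capsule covered √(2.5² + 1.8²) ≈ 3.1 units.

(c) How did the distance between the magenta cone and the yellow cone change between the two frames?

-2.0

The distance was about 6.5 in the first image and 4.5 in the second, so they moved 2.0 units closer together.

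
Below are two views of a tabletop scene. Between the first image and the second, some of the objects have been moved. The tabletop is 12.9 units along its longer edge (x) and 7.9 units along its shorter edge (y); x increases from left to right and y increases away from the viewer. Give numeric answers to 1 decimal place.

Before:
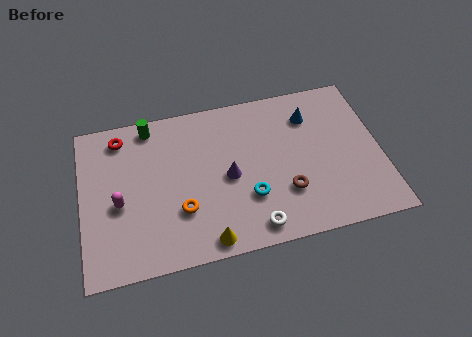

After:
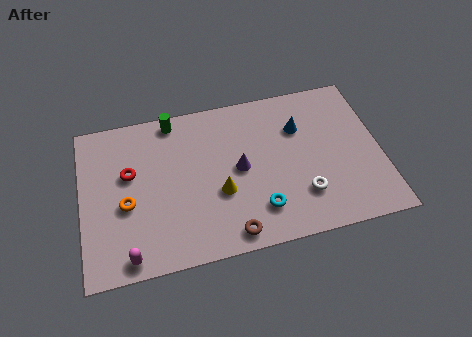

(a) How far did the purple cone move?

0.6

From (6.3, 3.7) to (6.8, 4.0), the purple cone covered √(0.5² + 0.3²) ≈ 0.6 units.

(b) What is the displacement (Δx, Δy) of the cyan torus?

(0.4, -0.7)

The cyan torus started near (7.1, 2.5) and ended near (7.5, 1.8).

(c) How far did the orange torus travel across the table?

2.4

From (4.2, 2.5) to (1.9, 3.3), the orange torus covered √(2.3² + 0.8²) ≈ 2.4 units.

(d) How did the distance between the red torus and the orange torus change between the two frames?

-3.3

They were about 4.8 units apart before and 1.5 after — 3.3 units closer together.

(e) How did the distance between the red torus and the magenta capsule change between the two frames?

+0.7

They were about 3.3 units apart before and 4.0 after — 0.7 units further apart.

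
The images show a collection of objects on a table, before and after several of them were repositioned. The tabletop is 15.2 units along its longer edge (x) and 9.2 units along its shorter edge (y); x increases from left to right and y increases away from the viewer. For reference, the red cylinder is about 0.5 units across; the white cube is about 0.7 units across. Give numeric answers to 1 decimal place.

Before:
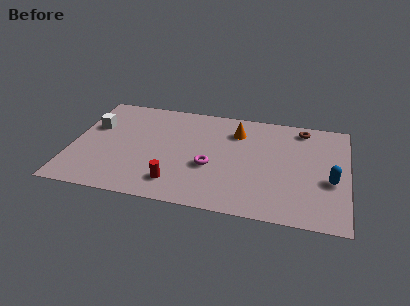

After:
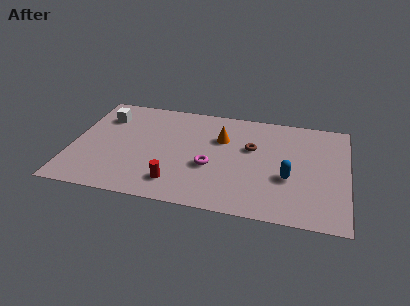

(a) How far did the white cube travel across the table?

1.1

The white cube moved from about (1.1, 5.9) to (1.6, 6.9), a distance of √(0.5² + 1.0²) ≈ 1.1.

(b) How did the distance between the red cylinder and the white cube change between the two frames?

+0.4

They were about 6.3 units apart before and 6.7 after — 0.4 units further apart.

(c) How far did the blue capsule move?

2.3

The blue capsule was near (14.3, 3.7) before and (12.0, 3.5) after, so it travelled √(2.3² + 0.2²) ≈ 2.3 units.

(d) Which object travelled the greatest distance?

the brown torus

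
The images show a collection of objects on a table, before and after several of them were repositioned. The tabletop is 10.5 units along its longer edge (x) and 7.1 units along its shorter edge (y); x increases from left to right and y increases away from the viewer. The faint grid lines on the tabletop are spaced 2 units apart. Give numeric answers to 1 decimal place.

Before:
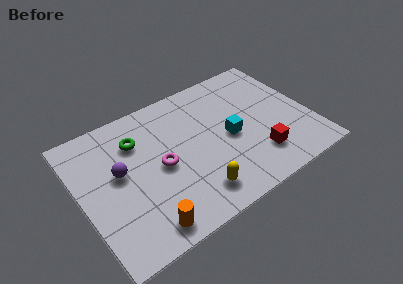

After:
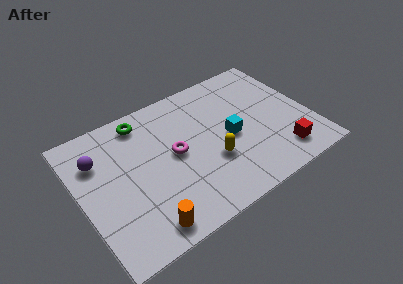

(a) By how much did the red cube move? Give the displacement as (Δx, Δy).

(1.0, -0.4)

The red cube started near (7.8, 1.7) and ended near (8.8, 1.3).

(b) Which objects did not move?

the cyan cube and the orange cylinder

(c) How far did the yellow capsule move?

1.6

From (4.8, 1.3) to (5.8, 2.5), the yellow capsule covered √(1.0² + 1.2²) ≈ 1.6 units.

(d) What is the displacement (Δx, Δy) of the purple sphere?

(-0.8, 1.1)

From the two frames, the purple sphere sits at roughly (1.8, 4.0) before and (1.0, 5.1) after.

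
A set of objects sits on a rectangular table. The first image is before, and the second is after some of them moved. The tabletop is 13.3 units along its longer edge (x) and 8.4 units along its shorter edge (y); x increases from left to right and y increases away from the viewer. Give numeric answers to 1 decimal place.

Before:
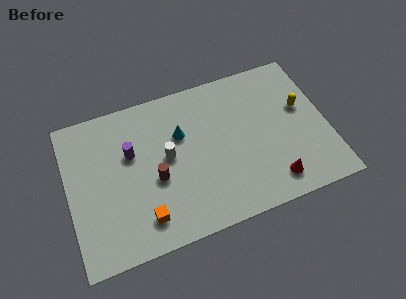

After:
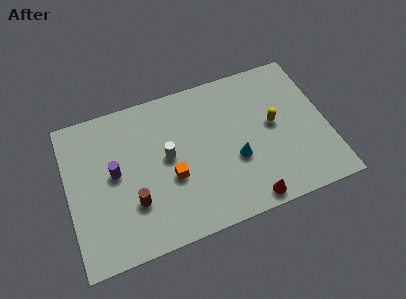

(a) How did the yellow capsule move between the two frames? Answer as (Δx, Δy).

(-1.5, -0.5)

The yellow capsule was at about (12.1, 5.0) and moved to about (10.6, 4.5).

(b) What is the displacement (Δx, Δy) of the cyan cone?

(2.6, -2.3)

The cyan cone was at about (5.9, 5.5) and moved to about (8.5, 3.2).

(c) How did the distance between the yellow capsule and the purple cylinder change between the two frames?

-0.6

They were about 8.8 units apart before and 8.2 after — 0.6 units closer together.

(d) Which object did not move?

the white cylinder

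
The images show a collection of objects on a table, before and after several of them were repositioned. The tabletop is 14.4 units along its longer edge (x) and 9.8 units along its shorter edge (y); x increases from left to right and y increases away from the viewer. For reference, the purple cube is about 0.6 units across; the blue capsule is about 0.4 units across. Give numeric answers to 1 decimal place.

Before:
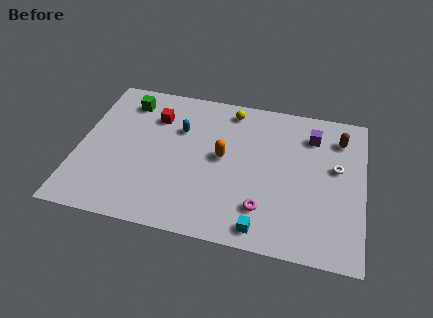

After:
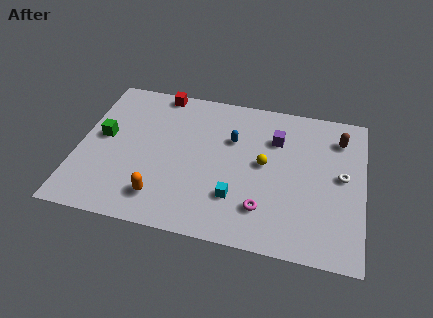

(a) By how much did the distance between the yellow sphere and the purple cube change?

-2.4

They were about 4.3 units apart before and 1.9 after — 2.4 units closer together.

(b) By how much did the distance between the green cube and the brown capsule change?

+1.2

Before: roughly 10.9 units apart; after: 12.1. That's 1.2 units further apart.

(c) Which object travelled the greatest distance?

the orange capsule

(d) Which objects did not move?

the brown capsule and the magenta torus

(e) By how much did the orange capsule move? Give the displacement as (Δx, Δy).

(-2.9, -3.3)

The orange capsule started near (7.3, 5.2) and ended near (4.4, 1.9).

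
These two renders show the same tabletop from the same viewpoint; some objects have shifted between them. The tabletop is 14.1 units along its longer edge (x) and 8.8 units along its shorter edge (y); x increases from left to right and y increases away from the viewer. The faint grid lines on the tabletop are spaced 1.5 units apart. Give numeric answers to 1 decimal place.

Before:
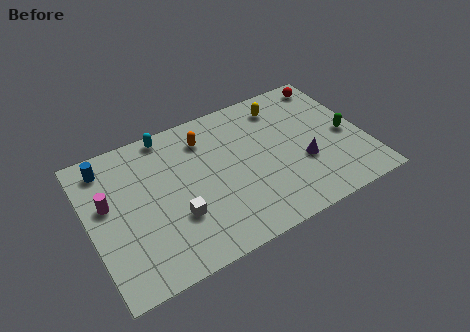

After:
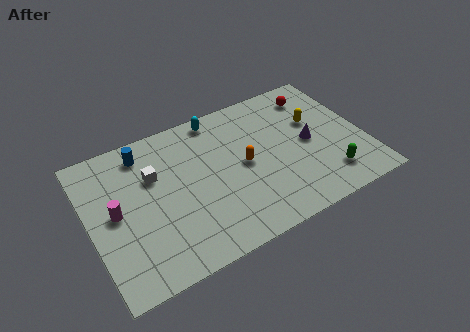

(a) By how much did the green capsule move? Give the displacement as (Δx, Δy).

(-1.3, -2.2)

The green capsule started near (13.2, 4.0) and ended near (11.9, 1.8).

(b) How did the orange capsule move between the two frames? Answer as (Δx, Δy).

(1.7, -2.5)

The orange capsule started near (6.2, 6.9) and ended near (7.9, 4.4).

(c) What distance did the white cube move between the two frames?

3.0

The white cube was near (4.2, 2.9) before and (3.4, 5.8) after, so it travelled √(0.8² + 2.9²) ≈ 3.0 units.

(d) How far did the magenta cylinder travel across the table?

0.8

The magenta cylinder was near (1.0, 5.2) before and (1.3, 4.5) after, so it travelled √(0.3² + 0.7²) ≈ 0.8 units.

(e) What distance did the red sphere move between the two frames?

1.0

The red sphere was near (13.0, 7.7) before and (12.1, 7.2) after, so it travelled √(0.9² + 0.5²) ≈ 1.0 units.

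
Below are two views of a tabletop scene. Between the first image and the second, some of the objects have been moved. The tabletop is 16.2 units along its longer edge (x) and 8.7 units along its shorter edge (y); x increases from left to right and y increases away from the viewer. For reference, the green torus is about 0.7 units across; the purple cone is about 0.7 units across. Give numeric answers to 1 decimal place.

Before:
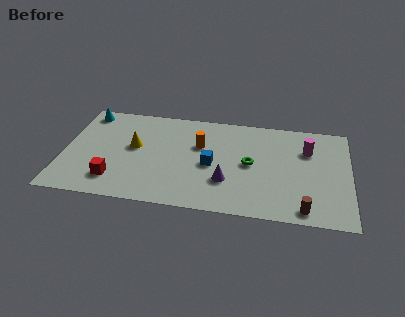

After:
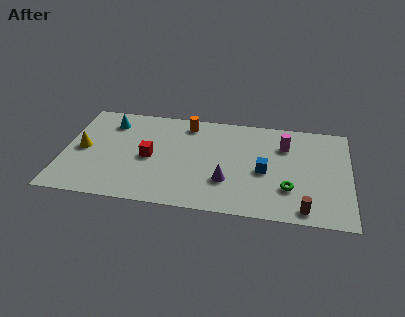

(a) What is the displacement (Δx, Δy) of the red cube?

(1.9, 2.2)

The red cube was at about (3.0, 1.9) and moved to about (4.9, 4.1).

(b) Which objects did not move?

the brown cylinder and the purple cone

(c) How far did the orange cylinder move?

2.0

The orange cylinder moved from about (7.7, 5.6) to (6.9, 7.4), a distance of √(0.8² + 1.8²) ≈ 2.0.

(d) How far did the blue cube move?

3.0

The blue cube was near (8.4, 4.0) before and (11.4, 3.9) after, so it travelled √(3.0² + 0.1²) ≈ 3.0 units.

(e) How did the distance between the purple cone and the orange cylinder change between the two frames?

+2.0

They were about 3.3 units apart before and 5.3 after — 2.0 units further apart.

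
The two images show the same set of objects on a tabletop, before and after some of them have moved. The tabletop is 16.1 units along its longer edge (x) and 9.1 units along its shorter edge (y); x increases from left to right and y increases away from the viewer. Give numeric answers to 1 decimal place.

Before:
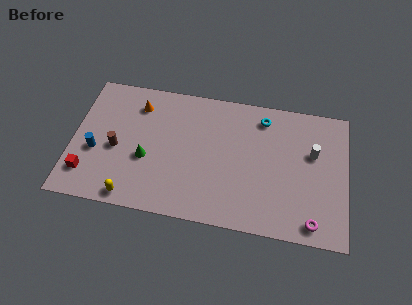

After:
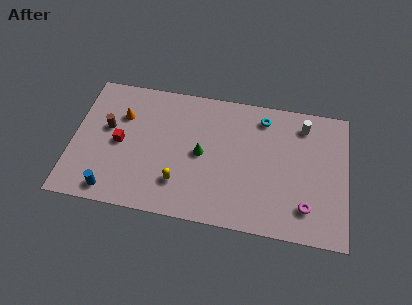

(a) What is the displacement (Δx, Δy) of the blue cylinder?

(1.1, -2.5)

From the two frames, the blue cylinder sits at roughly (1.4, 3.6) before and (2.5, 1.1) after.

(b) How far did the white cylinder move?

1.9

The white cylinder moved from about (14.1, 5.7) to (13.5, 7.5), a distance of √(0.6² + 1.8²) ≈ 1.9.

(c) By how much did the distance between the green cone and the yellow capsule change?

-0.3

Before: roughly 2.8 units apart; after: 2.5. That's 0.3 units closer together.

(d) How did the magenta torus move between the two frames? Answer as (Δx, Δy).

(-0.4, 0.9)

From the two frames, the magenta torus sits at roughly (14.2, 1.1) before and (13.8, 2.0) after.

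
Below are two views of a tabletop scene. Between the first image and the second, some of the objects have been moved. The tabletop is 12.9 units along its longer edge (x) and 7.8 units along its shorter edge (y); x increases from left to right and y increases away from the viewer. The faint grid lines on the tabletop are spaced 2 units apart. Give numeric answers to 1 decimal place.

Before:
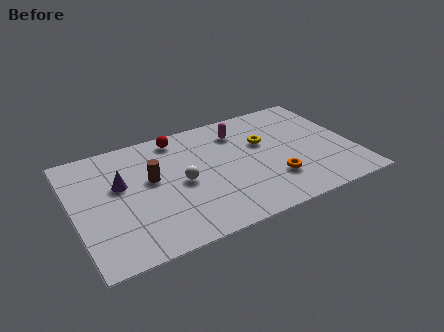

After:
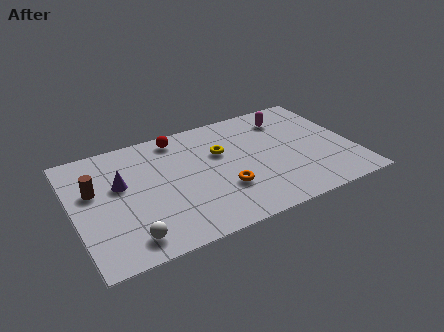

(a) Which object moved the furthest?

the white sphere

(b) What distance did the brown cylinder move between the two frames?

2.6

The brown cylinder was near (3.6, 4.5) before and (1.0, 4.8) after, so it travelled √(2.6² + 0.3²) ≈ 2.6 units.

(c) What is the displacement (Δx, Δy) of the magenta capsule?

(2.3, 0.1)

The magenta capsule started near (7.9, 6.1) and ended near (10.2, 6.2).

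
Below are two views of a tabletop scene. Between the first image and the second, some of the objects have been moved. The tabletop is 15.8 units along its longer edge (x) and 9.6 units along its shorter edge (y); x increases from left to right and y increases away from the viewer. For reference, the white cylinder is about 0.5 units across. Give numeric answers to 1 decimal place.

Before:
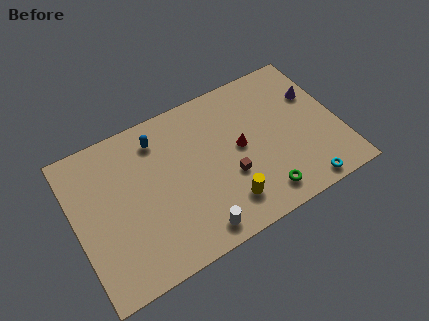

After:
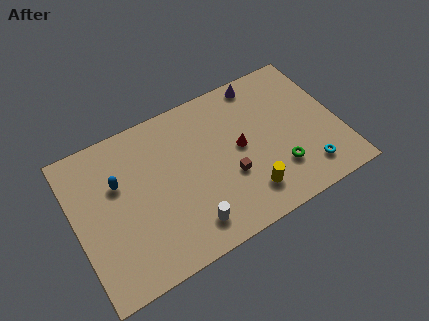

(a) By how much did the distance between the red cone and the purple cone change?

-1.0

Before: roughly 5.0 units apart; after: 4.0. That's 1.0 units closer together.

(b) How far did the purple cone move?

3.7

From (14.7, 6.4) to (11.7, 8.6), the purple cone covered √(3.0² + 2.2²) ≈ 3.7 units.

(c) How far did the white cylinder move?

0.6

From (6.6, 1.2) to (6.3, 1.7), the white cylinder covered √(0.3² + 0.5²) ≈ 0.6 units.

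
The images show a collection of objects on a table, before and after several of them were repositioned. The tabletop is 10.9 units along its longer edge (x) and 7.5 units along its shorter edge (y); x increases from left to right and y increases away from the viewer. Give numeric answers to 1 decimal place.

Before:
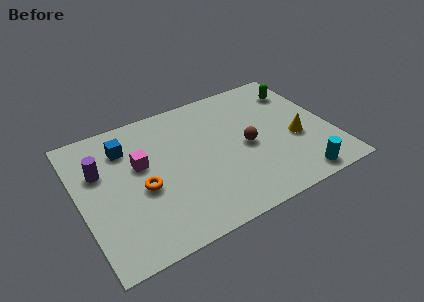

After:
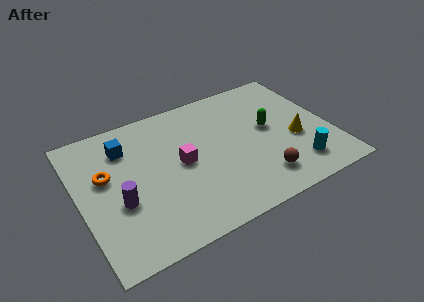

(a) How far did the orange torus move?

1.9

The orange torus moved from about (2.6, 3.2) to (1.2, 4.5), a distance of √(1.4² + 1.3²) ≈ 1.9.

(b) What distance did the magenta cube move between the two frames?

1.8

From (2.7, 4.5) to (4.4, 3.8), the magenta cube covered √(1.7² + 0.7²) ≈ 1.8 units.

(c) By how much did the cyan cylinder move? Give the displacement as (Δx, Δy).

(0.1, 0.7)

The cyan cylinder was at about (9.0, 0.8) and moved to about (9.1, 1.5).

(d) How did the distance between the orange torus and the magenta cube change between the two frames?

+2.0

Before: roughly 1.3 units apart; after: 3.3. That's 2.0 units further apart.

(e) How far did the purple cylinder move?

2.1

The purple cylinder was near (1.0, 4.9) before and (1.6, 2.9) after, so it travelled √(0.6² + 2.0²) ≈ 2.1 units.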